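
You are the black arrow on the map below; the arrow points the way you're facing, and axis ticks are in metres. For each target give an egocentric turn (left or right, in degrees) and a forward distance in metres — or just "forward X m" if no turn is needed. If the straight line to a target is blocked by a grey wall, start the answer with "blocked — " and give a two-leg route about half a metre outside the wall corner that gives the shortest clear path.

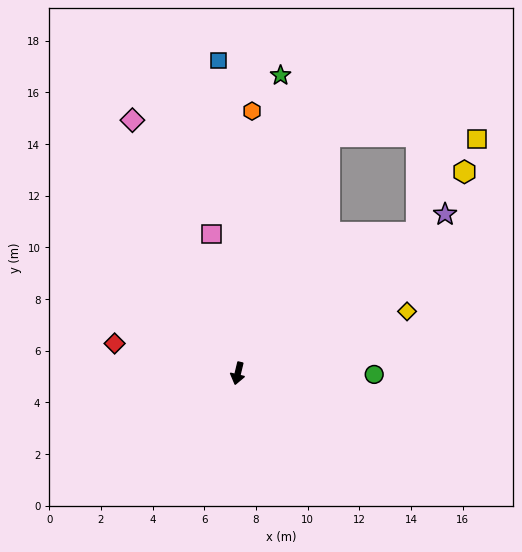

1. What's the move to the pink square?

turn right 156°, forward 5.5 m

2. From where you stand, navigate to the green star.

turn right 175°, forward 11.7 m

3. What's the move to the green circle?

turn left 103°, forward 5.3 m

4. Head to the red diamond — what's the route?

turn right 90°, forward 4.9 m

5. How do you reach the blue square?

turn right 163°, forward 12.1 m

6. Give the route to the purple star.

turn left 141°, forward 10.1 m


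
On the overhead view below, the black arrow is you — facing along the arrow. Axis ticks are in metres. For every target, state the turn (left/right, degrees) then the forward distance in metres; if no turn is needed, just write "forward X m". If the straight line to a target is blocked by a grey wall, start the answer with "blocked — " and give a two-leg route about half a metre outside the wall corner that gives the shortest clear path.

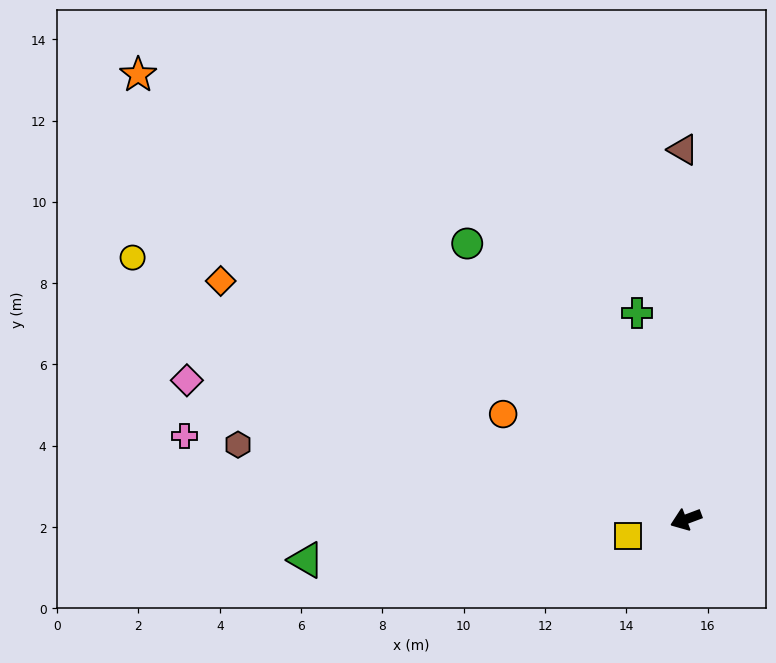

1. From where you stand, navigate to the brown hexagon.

turn right 30°, forward 11.2 m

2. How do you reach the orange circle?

turn right 50°, forward 5.2 m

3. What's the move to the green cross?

turn right 97°, forward 5.2 m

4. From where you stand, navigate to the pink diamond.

turn right 36°, forward 12.7 m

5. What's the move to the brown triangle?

turn right 110°, forward 9.1 m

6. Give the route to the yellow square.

turn right 5°, forward 1.5 m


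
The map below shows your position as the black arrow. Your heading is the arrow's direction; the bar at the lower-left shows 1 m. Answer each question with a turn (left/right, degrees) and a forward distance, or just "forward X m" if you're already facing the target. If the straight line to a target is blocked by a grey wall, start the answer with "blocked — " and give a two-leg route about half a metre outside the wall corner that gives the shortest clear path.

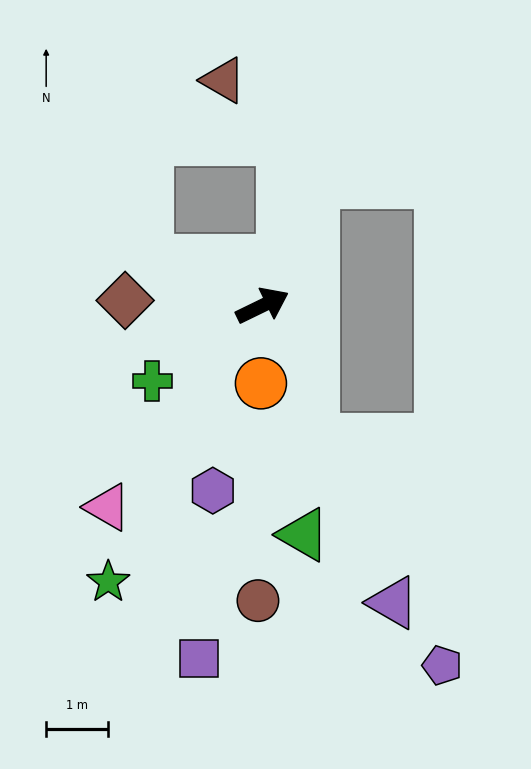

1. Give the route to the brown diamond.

turn left 152°, forward 2.2 m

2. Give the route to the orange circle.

turn right 117°, forward 1.3 m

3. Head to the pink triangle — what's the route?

turn right 154°, forward 4.1 m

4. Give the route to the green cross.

turn right 172°, forward 2.2 m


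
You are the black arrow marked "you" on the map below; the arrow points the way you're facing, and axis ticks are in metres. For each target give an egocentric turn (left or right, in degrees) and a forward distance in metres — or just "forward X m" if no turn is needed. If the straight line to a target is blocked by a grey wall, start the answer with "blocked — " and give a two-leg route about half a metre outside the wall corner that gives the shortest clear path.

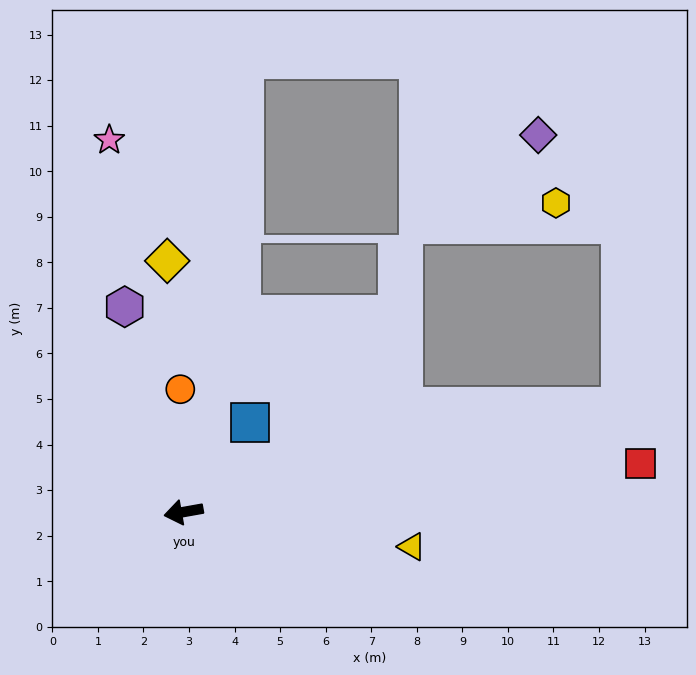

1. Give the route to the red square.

turn left 176°, forward 10.1 m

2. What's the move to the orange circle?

turn right 99°, forward 2.7 m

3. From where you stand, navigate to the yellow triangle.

turn left 161°, forward 5.1 m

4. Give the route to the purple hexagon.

turn right 84°, forward 4.7 m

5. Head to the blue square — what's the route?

turn right 137°, forward 2.4 m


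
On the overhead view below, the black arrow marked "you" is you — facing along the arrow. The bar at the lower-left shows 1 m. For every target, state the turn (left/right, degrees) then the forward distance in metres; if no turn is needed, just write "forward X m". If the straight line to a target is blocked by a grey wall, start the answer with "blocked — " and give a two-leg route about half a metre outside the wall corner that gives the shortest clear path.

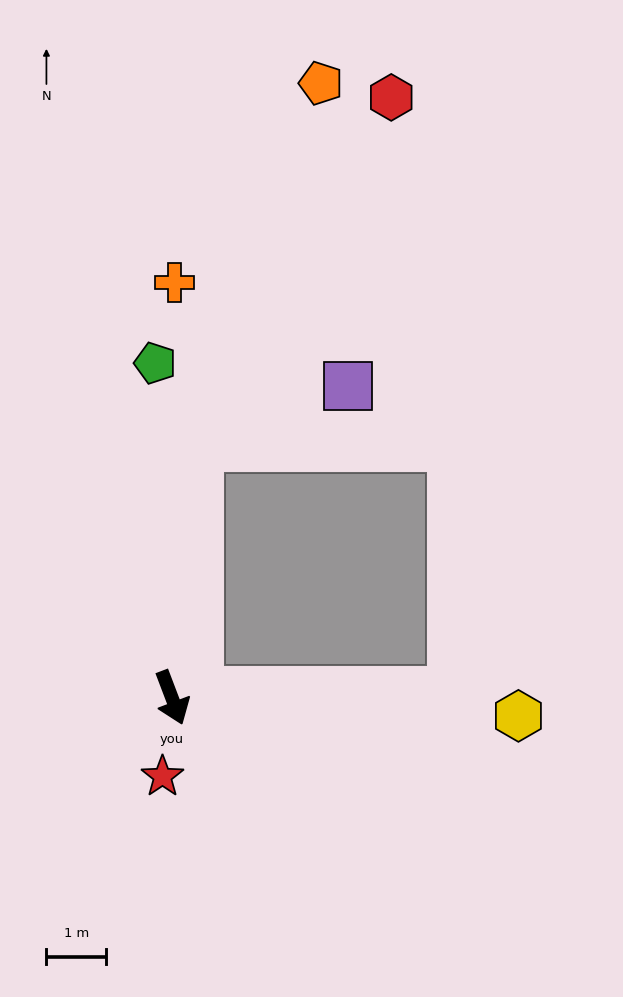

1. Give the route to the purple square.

blocked — turn left 153°, forward 4.2 m, then turn right 62°, forward 2.7 m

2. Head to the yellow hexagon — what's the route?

turn left 66°, forward 5.8 m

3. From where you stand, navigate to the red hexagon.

blocked — turn left 153°, forward 4.2 m, then turn right 23°, forward 6.7 m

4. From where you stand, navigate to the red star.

turn right 28°, forward 1.3 m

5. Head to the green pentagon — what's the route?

turn left 162°, forward 5.6 m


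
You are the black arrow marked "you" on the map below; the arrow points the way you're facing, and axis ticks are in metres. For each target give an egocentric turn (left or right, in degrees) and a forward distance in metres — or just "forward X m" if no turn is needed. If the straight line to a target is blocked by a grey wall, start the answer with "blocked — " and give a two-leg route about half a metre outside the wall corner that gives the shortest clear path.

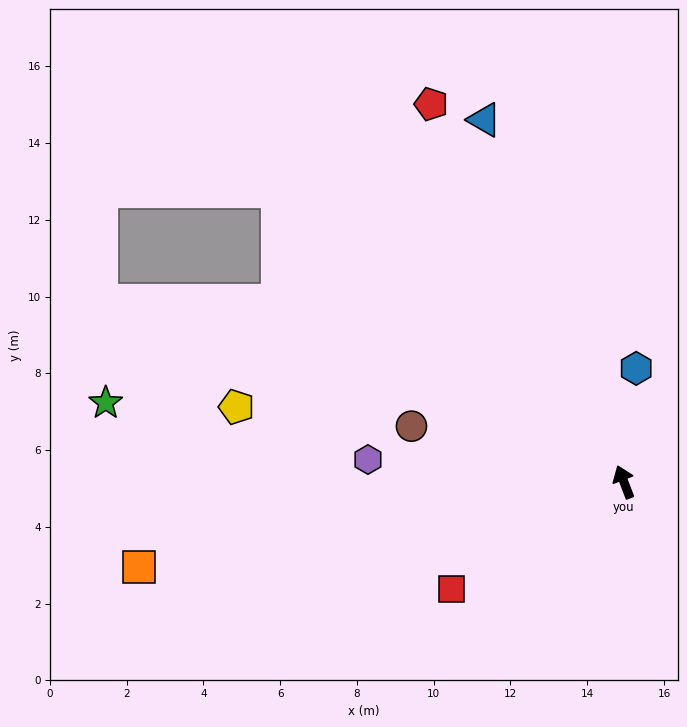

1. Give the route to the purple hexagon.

turn left 64°, forward 6.7 m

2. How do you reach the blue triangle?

forward 10.1 m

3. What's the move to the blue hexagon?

turn right 27°, forward 3.0 m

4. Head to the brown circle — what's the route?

turn left 54°, forward 5.7 m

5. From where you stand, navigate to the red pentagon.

turn left 6°, forward 11.1 m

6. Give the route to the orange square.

turn left 79°, forward 12.8 m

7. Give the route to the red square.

turn left 101°, forward 5.3 m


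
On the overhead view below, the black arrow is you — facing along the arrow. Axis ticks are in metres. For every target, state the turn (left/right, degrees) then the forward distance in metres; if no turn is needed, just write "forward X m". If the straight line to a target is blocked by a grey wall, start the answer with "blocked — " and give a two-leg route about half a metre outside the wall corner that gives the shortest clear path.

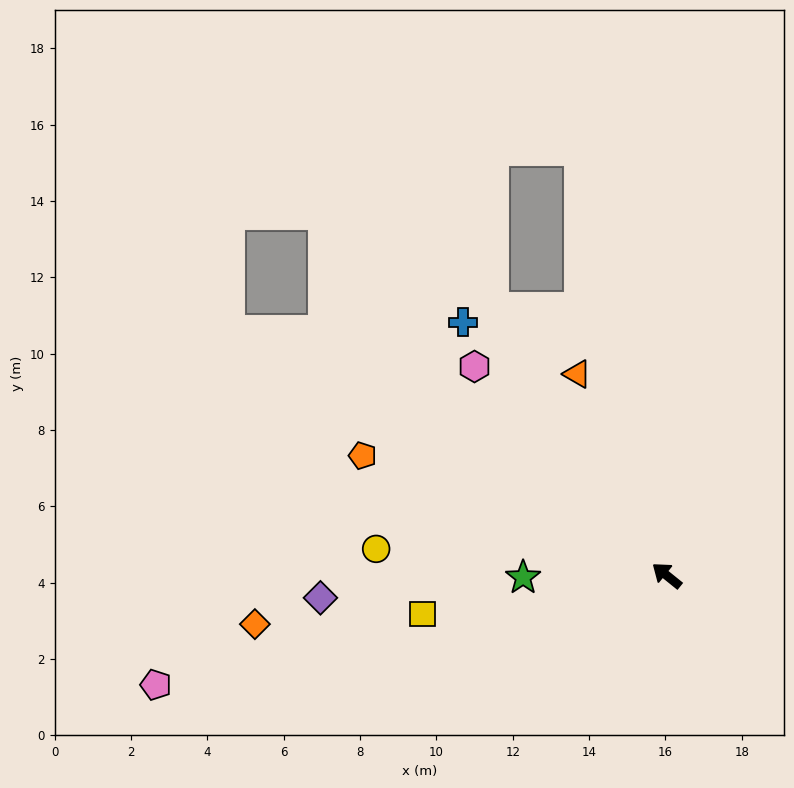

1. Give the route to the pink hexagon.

turn right 9°, forward 7.4 m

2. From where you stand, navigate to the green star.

turn left 40°, forward 3.8 m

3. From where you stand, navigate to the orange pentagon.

turn left 17°, forward 8.6 m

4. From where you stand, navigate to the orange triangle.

turn right 27°, forward 5.8 m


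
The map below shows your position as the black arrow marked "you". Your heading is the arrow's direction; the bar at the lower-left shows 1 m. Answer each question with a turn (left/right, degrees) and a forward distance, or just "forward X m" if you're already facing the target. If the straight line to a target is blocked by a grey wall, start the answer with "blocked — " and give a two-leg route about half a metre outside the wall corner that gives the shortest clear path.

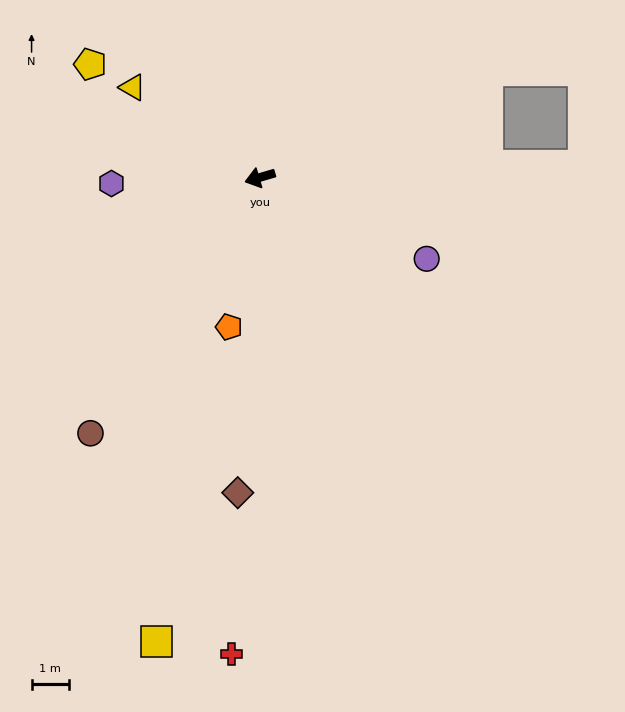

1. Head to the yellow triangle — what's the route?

turn right 52°, forward 4.2 m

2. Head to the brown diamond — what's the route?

turn left 70°, forward 8.4 m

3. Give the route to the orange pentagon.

turn left 62°, forward 4.1 m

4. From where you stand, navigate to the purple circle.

turn left 138°, forward 5.0 m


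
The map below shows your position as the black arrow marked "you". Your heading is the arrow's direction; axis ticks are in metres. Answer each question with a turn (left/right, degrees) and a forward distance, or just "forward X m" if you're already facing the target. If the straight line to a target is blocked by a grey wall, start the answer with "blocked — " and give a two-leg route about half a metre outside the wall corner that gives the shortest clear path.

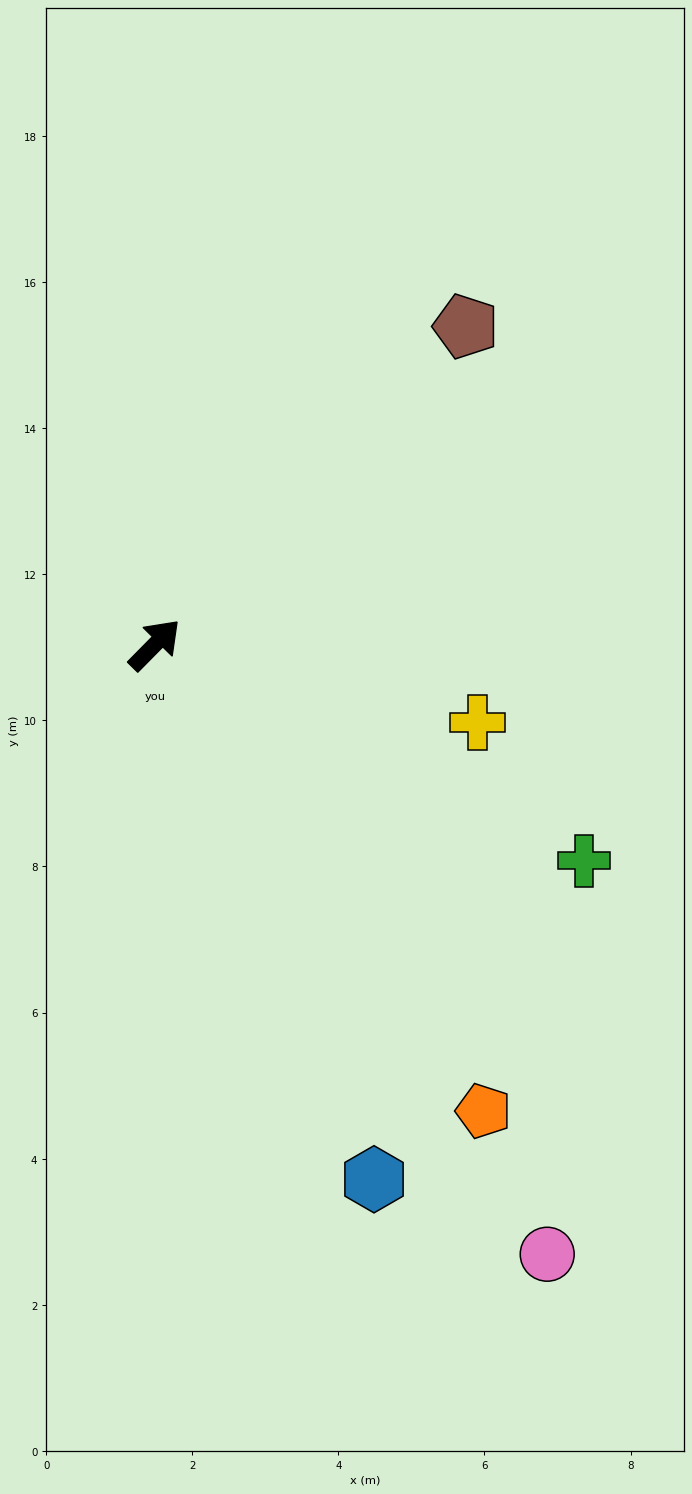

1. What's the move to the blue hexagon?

turn right 113°, forward 7.9 m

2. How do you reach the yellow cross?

turn right 59°, forward 4.5 m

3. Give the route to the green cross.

turn right 72°, forward 6.6 m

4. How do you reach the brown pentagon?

forward 6.1 m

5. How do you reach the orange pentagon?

turn right 100°, forward 7.8 m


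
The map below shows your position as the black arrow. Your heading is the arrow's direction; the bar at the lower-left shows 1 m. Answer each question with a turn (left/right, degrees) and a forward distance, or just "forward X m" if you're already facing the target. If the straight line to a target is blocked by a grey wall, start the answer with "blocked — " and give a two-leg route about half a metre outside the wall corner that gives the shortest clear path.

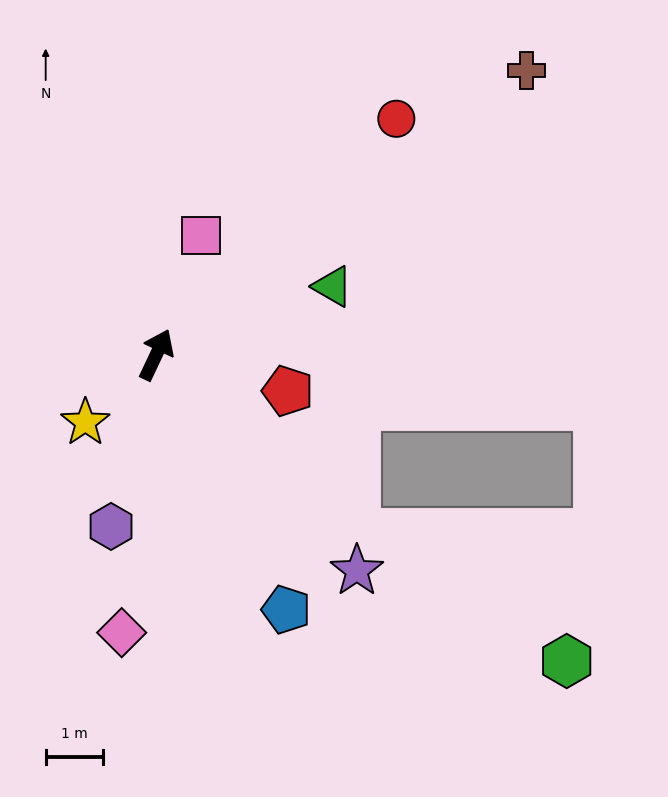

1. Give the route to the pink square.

turn left 5°, forward 2.2 m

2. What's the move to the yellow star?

turn left 159°, forward 1.7 m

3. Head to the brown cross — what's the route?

turn right 27°, forward 8.1 m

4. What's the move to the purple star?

turn right 112°, forward 5.1 m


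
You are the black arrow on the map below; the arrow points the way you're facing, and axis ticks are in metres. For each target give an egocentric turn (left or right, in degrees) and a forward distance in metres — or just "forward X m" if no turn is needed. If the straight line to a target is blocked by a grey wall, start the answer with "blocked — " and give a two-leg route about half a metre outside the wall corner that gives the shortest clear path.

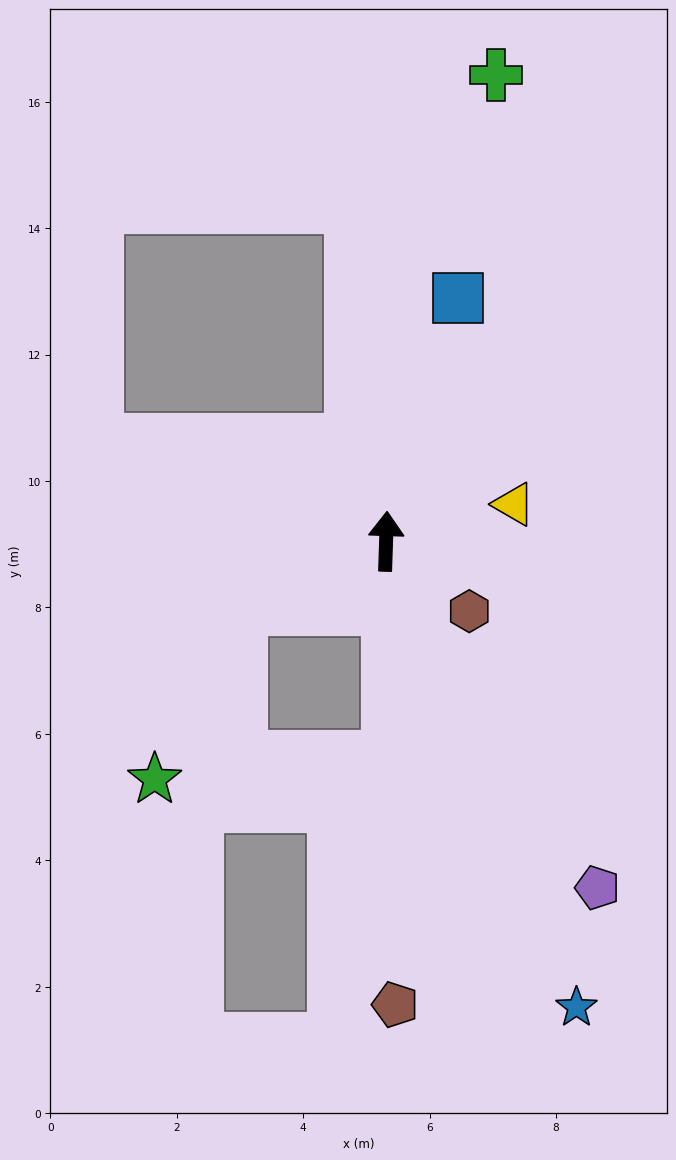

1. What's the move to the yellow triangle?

turn right 72°, forward 2.1 m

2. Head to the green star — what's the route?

blocked — turn left 117°, forward 2.5 m, then turn left 38°, forward 3.0 m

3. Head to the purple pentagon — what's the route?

turn right 147°, forward 6.4 m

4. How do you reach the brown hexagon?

turn right 128°, forward 1.7 m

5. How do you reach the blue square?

turn right 15°, forward 4.0 m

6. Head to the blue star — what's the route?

turn right 156°, forward 8.0 m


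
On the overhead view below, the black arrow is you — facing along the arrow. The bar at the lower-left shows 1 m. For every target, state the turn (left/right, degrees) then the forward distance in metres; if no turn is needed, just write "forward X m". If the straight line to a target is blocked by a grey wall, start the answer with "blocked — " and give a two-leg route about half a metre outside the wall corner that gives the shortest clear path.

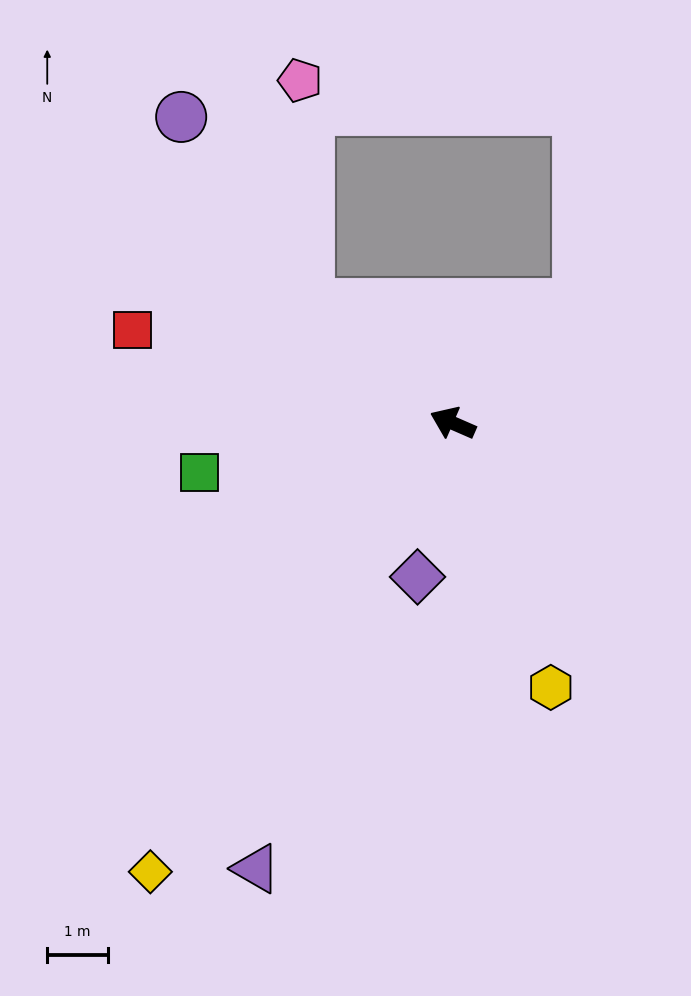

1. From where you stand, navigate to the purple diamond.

turn left 101°, forward 2.6 m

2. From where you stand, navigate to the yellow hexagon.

turn left 134°, forward 4.7 m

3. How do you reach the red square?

turn left 7°, forward 5.5 m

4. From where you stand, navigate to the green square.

turn left 35°, forward 4.3 m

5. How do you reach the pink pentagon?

blocked — turn right 16°, forward 3.1 m, then turn right 48°, forward 3.7 m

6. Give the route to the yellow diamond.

turn left 80°, forward 8.9 m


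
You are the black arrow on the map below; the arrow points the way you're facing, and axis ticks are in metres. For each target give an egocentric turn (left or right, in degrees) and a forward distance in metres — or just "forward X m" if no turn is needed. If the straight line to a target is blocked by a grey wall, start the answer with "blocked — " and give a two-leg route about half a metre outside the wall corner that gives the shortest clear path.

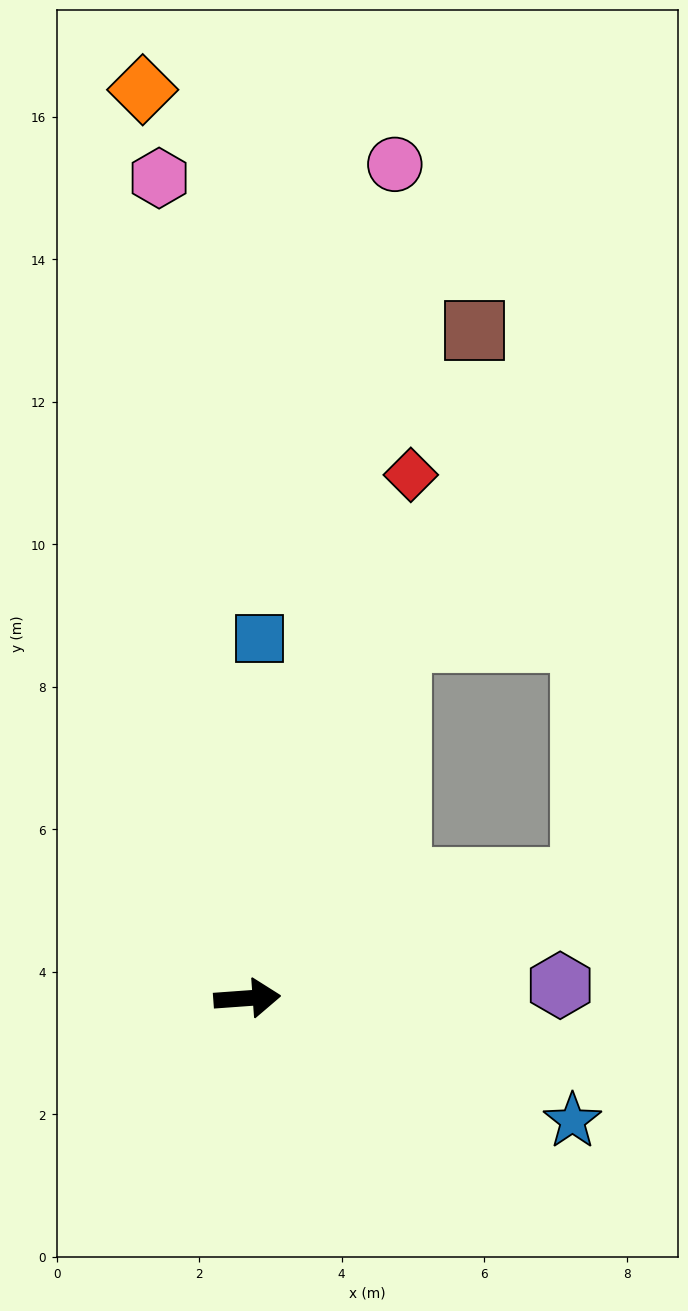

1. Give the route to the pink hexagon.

turn left 92°, forward 11.6 m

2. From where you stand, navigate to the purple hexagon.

forward 4.4 m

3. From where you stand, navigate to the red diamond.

turn left 69°, forward 7.7 m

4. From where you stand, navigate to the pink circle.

turn left 76°, forward 11.9 m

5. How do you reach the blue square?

turn left 84°, forward 5.1 m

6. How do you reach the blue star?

turn right 25°, forward 4.9 m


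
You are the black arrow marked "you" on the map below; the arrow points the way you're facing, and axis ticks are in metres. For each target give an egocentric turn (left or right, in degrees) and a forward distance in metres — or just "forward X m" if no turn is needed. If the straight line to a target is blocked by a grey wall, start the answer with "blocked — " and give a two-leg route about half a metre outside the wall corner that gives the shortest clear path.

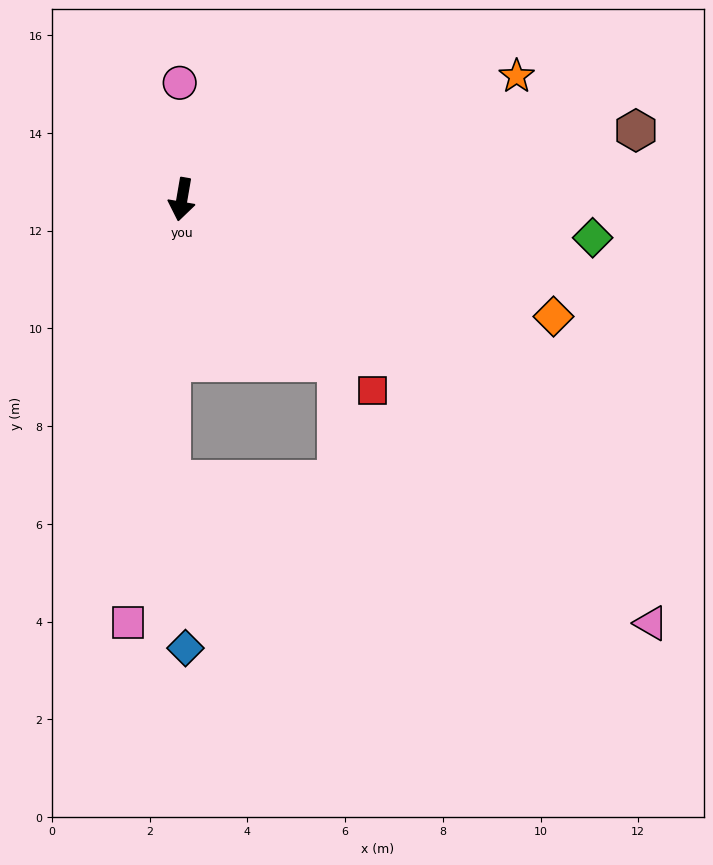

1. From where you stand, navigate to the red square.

turn left 55°, forward 5.5 m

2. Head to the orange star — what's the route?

turn left 120°, forward 7.3 m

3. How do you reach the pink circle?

turn right 169°, forward 2.4 m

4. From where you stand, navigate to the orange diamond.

turn left 82°, forward 8.0 m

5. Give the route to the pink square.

turn left 2°, forward 8.7 m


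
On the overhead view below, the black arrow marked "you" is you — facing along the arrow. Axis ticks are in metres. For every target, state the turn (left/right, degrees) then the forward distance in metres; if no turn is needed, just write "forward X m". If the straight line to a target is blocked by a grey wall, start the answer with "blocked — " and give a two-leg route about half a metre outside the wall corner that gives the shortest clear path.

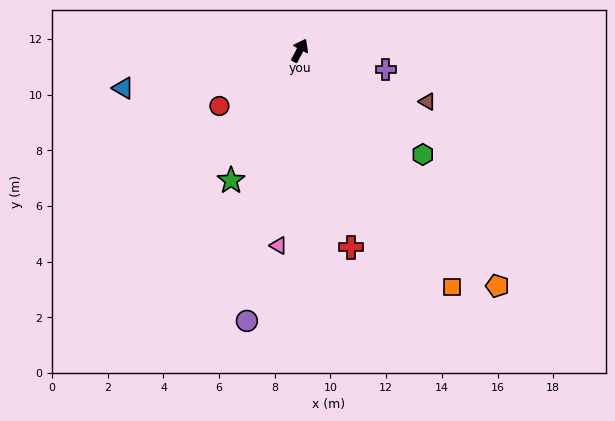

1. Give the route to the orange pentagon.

turn right 112°, forward 11.0 m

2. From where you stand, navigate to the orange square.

turn right 119°, forward 10.1 m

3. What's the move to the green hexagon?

turn right 102°, forward 5.8 m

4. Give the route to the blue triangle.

turn left 130°, forward 6.5 m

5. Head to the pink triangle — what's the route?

turn right 158°, forward 7.0 m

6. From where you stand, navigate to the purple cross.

turn right 75°, forward 3.2 m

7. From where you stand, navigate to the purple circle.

turn right 163°, forward 9.9 m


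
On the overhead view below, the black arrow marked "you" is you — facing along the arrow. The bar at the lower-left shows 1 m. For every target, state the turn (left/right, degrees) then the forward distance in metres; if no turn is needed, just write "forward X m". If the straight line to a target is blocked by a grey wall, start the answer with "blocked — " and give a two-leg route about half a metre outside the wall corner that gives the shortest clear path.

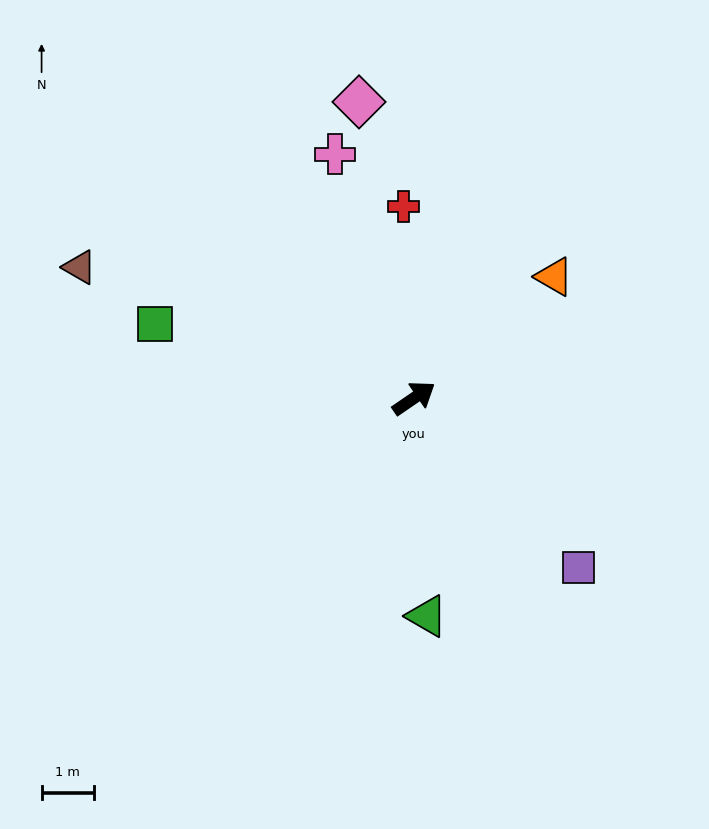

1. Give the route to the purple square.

turn right 80°, forward 4.5 m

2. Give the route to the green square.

turn left 130°, forward 5.2 m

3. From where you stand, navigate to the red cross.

turn left 59°, forward 3.7 m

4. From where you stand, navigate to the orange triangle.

turn left 6°, forward 3.6 m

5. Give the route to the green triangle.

turn right 121°, forward 4.2 m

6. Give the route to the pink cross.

turn left 73°, forward 4.9 m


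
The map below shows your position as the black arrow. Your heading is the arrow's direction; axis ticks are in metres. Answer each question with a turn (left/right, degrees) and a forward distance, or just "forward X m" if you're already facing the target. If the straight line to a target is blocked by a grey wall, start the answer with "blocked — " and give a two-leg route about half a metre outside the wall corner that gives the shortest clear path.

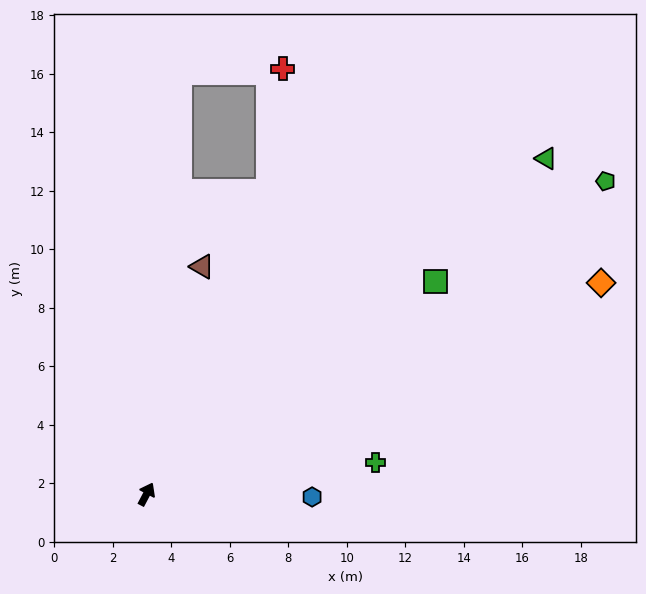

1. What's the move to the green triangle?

turn right 22°, forward 17.8 m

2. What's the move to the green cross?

turn right 54°, forward 7.9 m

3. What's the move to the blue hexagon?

turn right 63°, forward 5.7 m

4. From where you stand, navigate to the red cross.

blocked — turn left 6°, forward 11.2 m, then turn left 15°, forward 4.2 m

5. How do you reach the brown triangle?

turn left 14°, forward 8.0 m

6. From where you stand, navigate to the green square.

turn right 26°, forward 12.3 m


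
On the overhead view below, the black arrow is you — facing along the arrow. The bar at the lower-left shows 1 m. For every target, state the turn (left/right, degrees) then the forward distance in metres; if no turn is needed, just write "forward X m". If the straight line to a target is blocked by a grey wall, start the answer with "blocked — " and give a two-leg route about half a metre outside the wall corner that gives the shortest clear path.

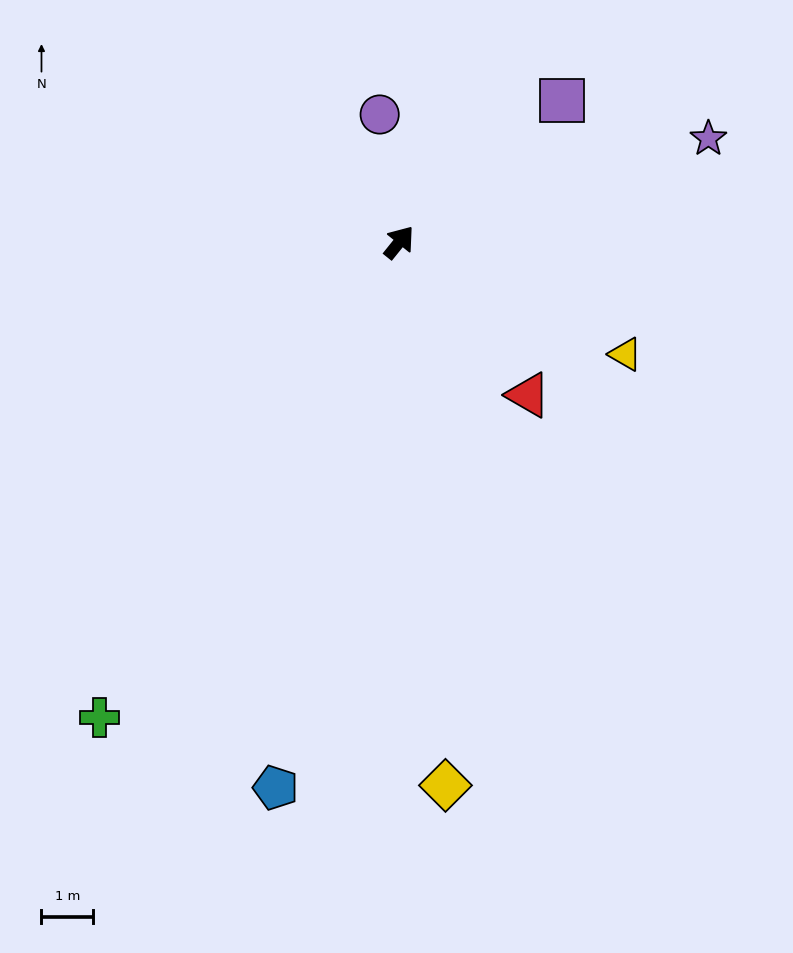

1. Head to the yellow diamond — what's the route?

turn right 136°, forward 10.6 m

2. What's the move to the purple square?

turn right 10°, forward 4.2 m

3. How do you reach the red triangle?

turn right 101°, forward 3.9 m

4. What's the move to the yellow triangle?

turn right 78°, forward 4.9 m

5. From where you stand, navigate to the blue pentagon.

turn right 154°, forward 10.8 m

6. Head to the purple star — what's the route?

turn right 33°, forward 6.3 m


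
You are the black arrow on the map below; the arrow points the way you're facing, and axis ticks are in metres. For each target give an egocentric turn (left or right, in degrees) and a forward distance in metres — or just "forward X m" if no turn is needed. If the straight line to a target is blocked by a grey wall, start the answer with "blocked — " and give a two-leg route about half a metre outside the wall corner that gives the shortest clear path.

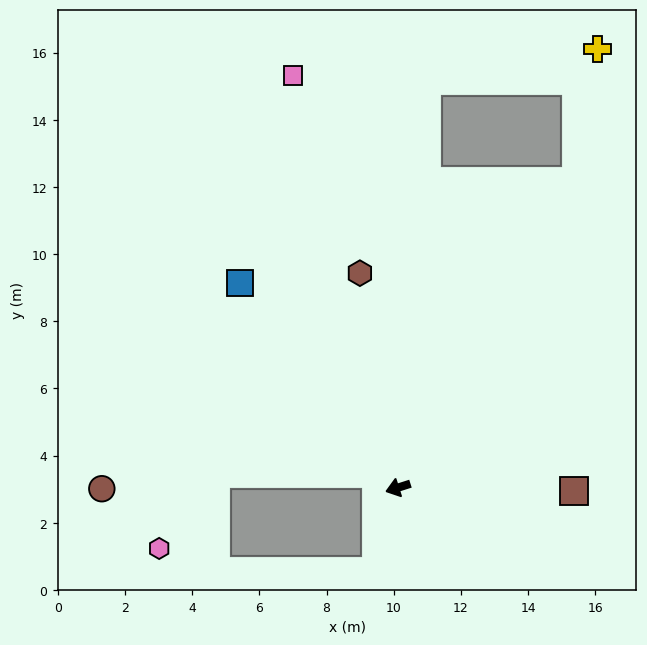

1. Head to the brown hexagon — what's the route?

turn right 98°, forward 6.5 m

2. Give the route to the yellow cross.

blocked — turn right 138°, forward 10.6 m, then turn left 21°, forward 4.0 m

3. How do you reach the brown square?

turn left 161°, forward 5.2 m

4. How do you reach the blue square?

turn right 70°, forward 7.7 m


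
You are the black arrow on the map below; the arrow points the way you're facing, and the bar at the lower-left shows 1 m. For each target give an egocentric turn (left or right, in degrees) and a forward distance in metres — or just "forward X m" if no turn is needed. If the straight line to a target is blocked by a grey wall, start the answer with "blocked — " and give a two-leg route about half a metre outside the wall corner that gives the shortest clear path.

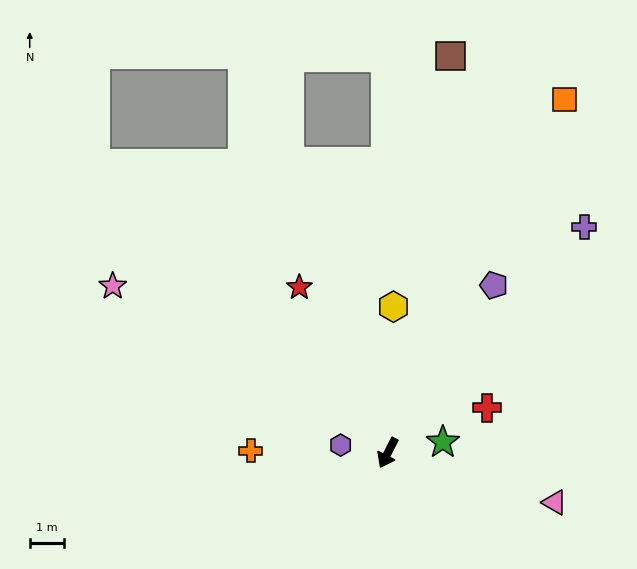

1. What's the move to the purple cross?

turn left 166°, forward 8.7 m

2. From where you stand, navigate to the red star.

turn right 125°, forward 5.4 m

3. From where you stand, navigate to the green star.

turn left 128°, forward 1.6 m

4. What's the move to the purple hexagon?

turn right 72°, forward 1.4 m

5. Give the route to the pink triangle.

turn left 101°, forward 5.0 m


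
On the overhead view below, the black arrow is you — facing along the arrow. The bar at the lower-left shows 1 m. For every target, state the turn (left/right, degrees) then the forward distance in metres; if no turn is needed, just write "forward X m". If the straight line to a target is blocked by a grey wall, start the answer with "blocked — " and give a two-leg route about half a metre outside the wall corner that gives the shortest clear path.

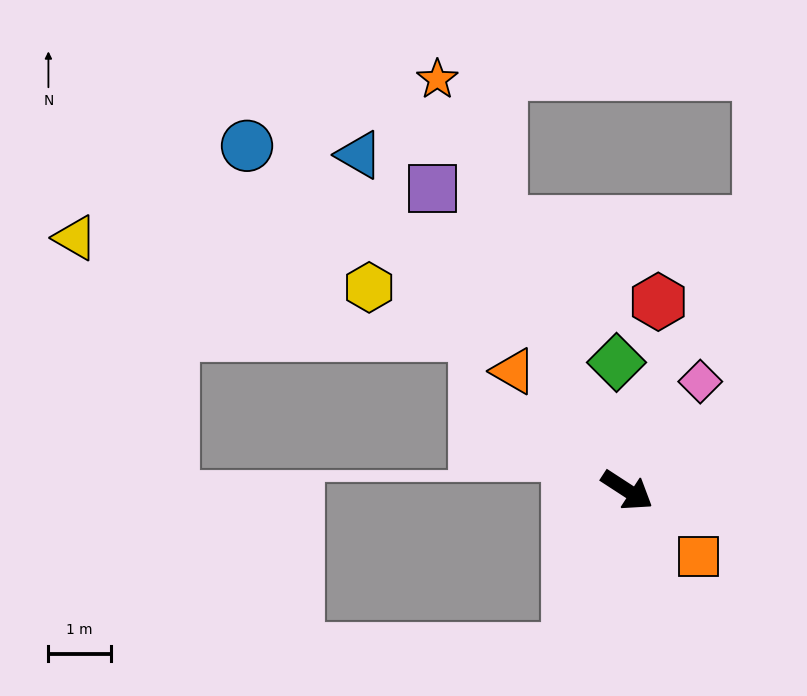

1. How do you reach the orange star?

turn left 148°, forward 7.3 m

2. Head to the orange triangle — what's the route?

turn left 167°, forward 2.6 m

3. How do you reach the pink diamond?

turn left 89°, forward 2.1 m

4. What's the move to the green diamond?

turn left 128°, forward 2.1 m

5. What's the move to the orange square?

turn right 10°, forward 1.6 m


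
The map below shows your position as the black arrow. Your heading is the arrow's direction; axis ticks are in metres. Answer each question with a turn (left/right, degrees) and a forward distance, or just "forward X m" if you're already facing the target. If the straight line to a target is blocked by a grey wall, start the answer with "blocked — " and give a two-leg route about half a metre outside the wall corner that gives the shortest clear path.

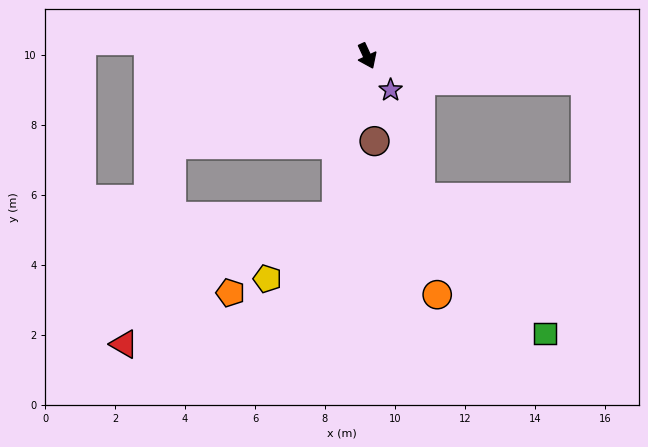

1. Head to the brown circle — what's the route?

turn right 20°, forward 2.4 m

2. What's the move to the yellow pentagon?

blocked — turn right 36°, forward 4.7 m, then turn right 37°, forward 2.7 m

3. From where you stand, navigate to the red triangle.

blocked — turn right 91°, forward 6.1 m, then turn left 53°, forward 5.9 m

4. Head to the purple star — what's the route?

turn left 10°, forward 1.2 m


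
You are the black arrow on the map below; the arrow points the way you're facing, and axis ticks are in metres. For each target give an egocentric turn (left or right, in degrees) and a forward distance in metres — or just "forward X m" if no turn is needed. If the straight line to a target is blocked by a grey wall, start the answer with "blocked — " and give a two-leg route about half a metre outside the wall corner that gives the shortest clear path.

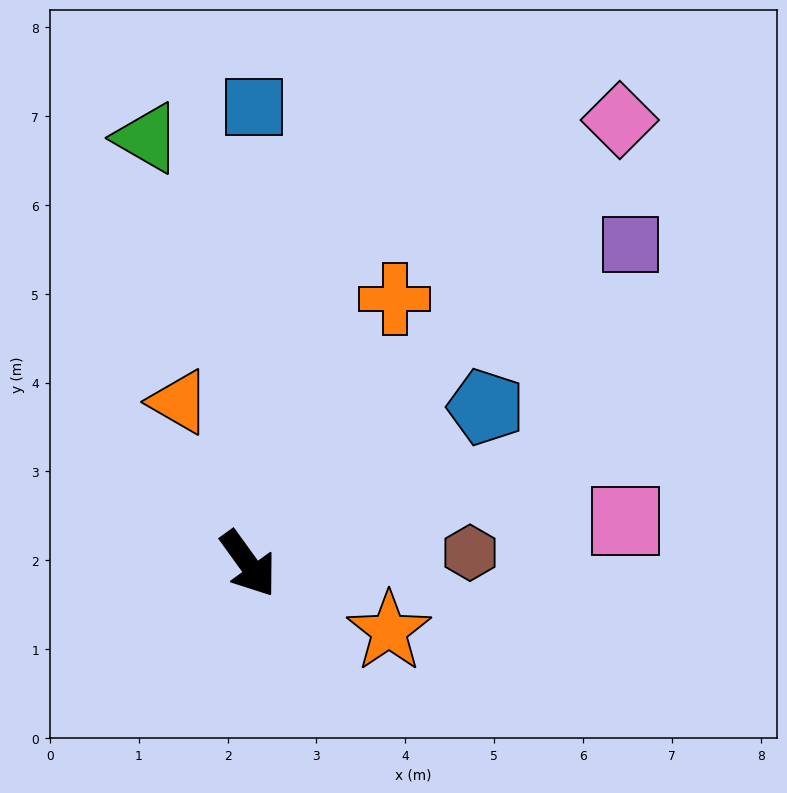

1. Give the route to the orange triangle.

turn left 167°, forward 2.0 m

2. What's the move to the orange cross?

turn left 115°, forward 3.4 m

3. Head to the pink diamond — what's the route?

turn left 104°, forward 6.5 m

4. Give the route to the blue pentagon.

turn left 88°, forward 3.2 m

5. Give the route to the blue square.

turn left 143°, forward 5.1 m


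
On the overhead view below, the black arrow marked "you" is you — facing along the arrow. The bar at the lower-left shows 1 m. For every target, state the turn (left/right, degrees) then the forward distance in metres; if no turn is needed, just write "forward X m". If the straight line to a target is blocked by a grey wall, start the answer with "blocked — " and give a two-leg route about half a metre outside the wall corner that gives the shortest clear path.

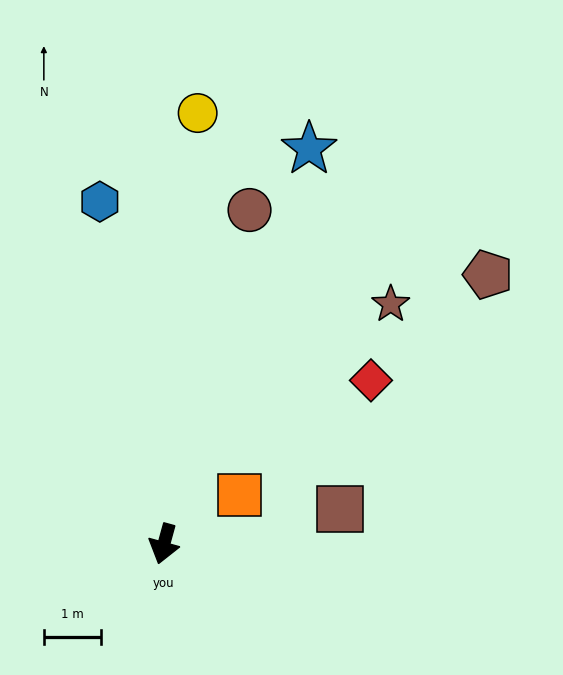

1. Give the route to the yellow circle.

turn right 169°, forward 7.5 m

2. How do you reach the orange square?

turn left 138°, forward 1.6 m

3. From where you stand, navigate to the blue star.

turn left 175°, forward 7.3 m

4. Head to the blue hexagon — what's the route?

turn right 154°, forward 6.1 m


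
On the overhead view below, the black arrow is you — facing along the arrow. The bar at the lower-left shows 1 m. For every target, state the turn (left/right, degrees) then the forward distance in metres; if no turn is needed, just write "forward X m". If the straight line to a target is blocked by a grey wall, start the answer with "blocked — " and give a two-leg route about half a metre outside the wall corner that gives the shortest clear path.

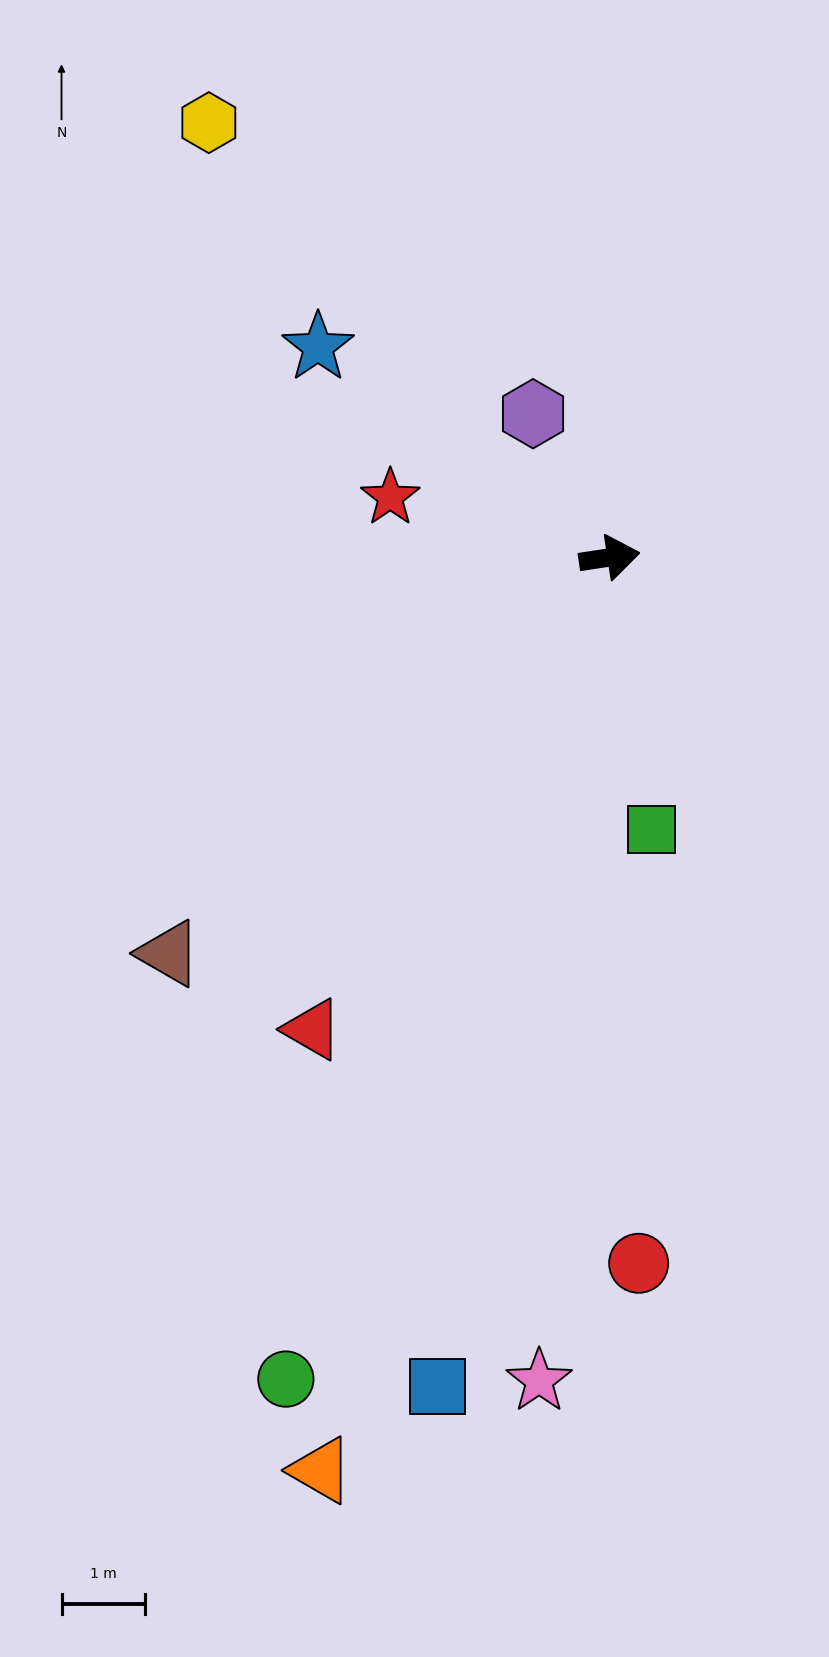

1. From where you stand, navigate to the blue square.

turn right 110°, forward 10.1 m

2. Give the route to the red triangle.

turn right 131°, forward 6.6 m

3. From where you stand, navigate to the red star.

turn left 156°, forward 2.7 m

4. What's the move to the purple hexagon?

turn left 109°, forward 1.9 m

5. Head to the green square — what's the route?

turn right 90°, forward 3.3 m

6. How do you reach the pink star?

turn right 104°, forward 9.8 m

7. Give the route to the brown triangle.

turn right 147°, forward 7.1 m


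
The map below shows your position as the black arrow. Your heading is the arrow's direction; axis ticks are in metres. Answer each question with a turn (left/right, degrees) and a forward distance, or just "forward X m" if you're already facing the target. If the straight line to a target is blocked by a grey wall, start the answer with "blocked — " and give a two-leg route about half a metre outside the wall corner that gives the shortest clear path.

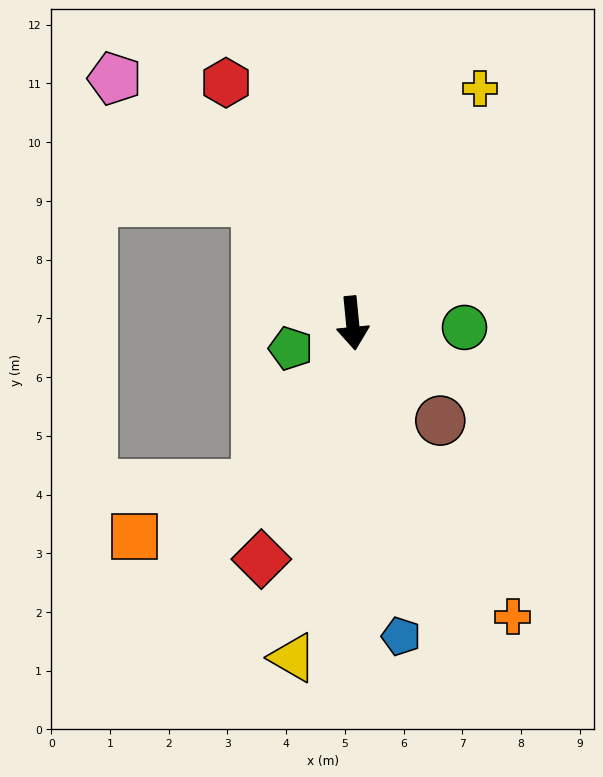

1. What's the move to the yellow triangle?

turn right 16°, forward 5.8 m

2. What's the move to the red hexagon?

turn right 158°, forward 4.6 m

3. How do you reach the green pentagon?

turn right 73°, forward 1.1 m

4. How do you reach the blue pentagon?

turn left 3°, forward 5.4 m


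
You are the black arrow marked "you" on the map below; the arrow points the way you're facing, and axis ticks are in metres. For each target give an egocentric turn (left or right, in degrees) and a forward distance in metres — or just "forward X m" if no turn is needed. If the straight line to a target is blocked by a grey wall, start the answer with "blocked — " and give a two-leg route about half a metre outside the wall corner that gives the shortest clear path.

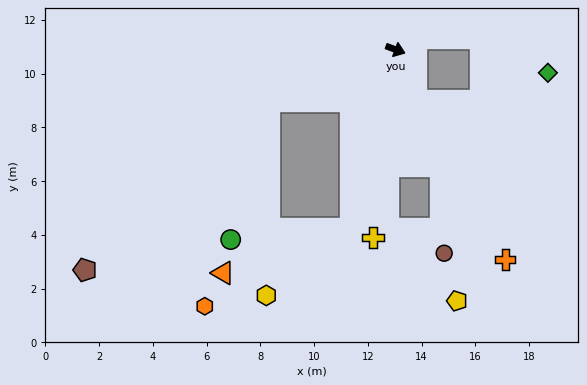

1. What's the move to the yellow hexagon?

blocked — turn right 83°, forward 6.9 m, then turn right 39°, forward 4.0 m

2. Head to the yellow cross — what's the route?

turn right 76°, forward 7.1 m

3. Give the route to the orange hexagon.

blocked — turn right 83°, forward 6.9 m, then turn right 49°, forward 6.2 m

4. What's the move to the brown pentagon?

blocked — turn right 137°, forward 5.1 m, then turn left 20°, forward 9.3 m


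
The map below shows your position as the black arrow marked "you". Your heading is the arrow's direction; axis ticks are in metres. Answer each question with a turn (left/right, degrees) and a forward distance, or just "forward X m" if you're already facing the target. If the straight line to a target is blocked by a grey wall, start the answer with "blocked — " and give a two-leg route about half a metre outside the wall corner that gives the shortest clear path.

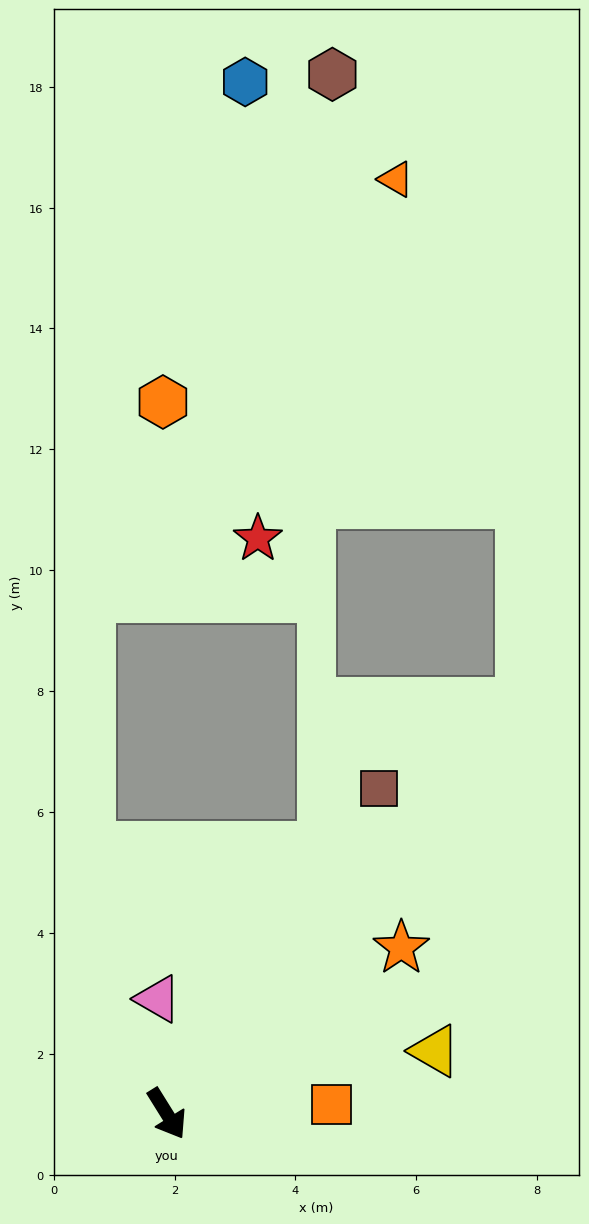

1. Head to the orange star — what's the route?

turn left 93°, forward 4.8 m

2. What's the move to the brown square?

turn left 115°, forward 6.4 m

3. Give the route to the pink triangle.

turn left 153°, forward 1.9 m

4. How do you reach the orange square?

turn left 61°, forward 2.7 m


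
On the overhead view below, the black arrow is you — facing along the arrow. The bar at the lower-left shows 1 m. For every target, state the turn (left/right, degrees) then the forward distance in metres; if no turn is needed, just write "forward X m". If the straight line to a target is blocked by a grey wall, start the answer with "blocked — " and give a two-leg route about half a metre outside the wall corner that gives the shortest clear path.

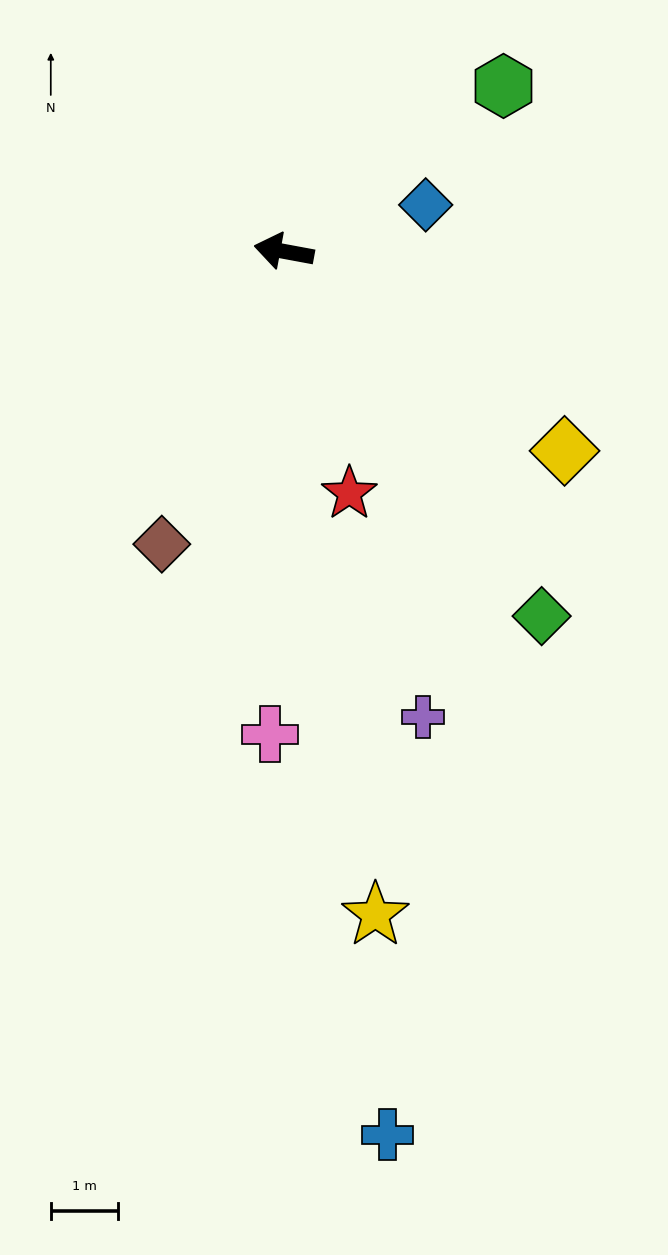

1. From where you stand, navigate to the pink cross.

turn left 99°, forward 7.2 m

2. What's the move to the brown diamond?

turn left 78°, forward 4.7 m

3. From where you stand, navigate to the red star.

turn left 116°, forward 3.7 m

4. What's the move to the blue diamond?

turn right 151°, forward 2.2 m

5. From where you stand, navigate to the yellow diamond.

turn left 155°, forward 5.1 m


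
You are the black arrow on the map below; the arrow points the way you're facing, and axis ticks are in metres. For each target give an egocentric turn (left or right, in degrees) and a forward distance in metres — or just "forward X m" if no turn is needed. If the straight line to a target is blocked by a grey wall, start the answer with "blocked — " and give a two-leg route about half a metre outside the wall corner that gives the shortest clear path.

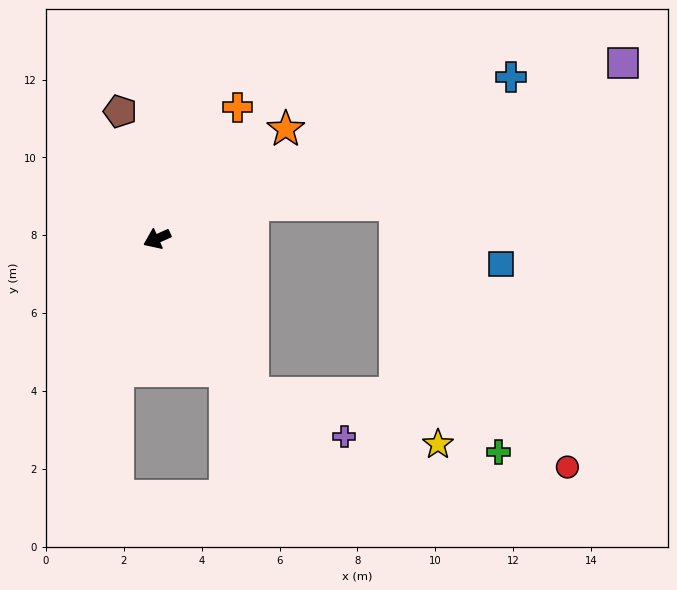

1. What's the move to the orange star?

turn right 164°, forward 4.3 m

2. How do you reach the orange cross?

turn right 146°, forward 4.0 m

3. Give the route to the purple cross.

blocked — turn left 98°, forward 4.7 m, then turn left 33°, forward 2.6 m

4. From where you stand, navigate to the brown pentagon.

turn right 98°, forward 3.4 m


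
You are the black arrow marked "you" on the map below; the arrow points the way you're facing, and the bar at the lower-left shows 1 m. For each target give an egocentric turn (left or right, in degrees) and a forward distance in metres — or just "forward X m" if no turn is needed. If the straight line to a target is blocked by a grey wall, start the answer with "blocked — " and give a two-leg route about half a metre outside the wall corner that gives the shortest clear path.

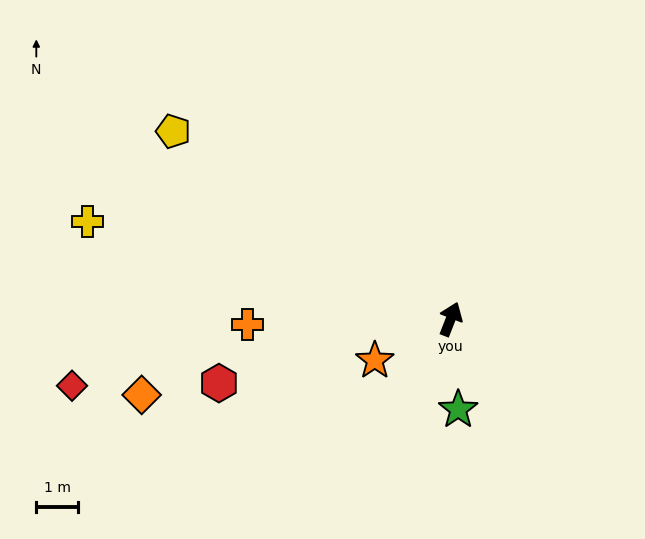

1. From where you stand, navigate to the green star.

turn right 154°, forward 2.2 m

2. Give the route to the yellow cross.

turn left 96°, forward 9.0 m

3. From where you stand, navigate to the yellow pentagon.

turn left 77°, forward 8.0 m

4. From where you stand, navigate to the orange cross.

turn left 113°, forward 4.9 m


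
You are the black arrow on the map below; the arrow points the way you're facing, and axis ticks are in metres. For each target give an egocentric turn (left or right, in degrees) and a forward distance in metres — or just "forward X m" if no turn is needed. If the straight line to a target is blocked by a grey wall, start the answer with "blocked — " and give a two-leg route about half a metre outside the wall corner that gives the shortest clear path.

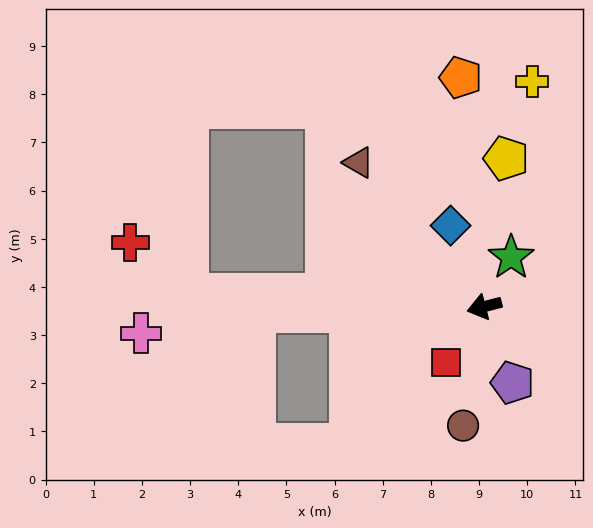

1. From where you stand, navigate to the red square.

turn left 41°, forward 1.4 m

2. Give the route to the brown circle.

turn left 65°, forward 2.5 m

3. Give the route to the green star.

turn right 133°, forward 1.2 m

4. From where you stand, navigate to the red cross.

blocked — turn right 17°, forward 6.2 m, then turn right 39°, forward 1.6 m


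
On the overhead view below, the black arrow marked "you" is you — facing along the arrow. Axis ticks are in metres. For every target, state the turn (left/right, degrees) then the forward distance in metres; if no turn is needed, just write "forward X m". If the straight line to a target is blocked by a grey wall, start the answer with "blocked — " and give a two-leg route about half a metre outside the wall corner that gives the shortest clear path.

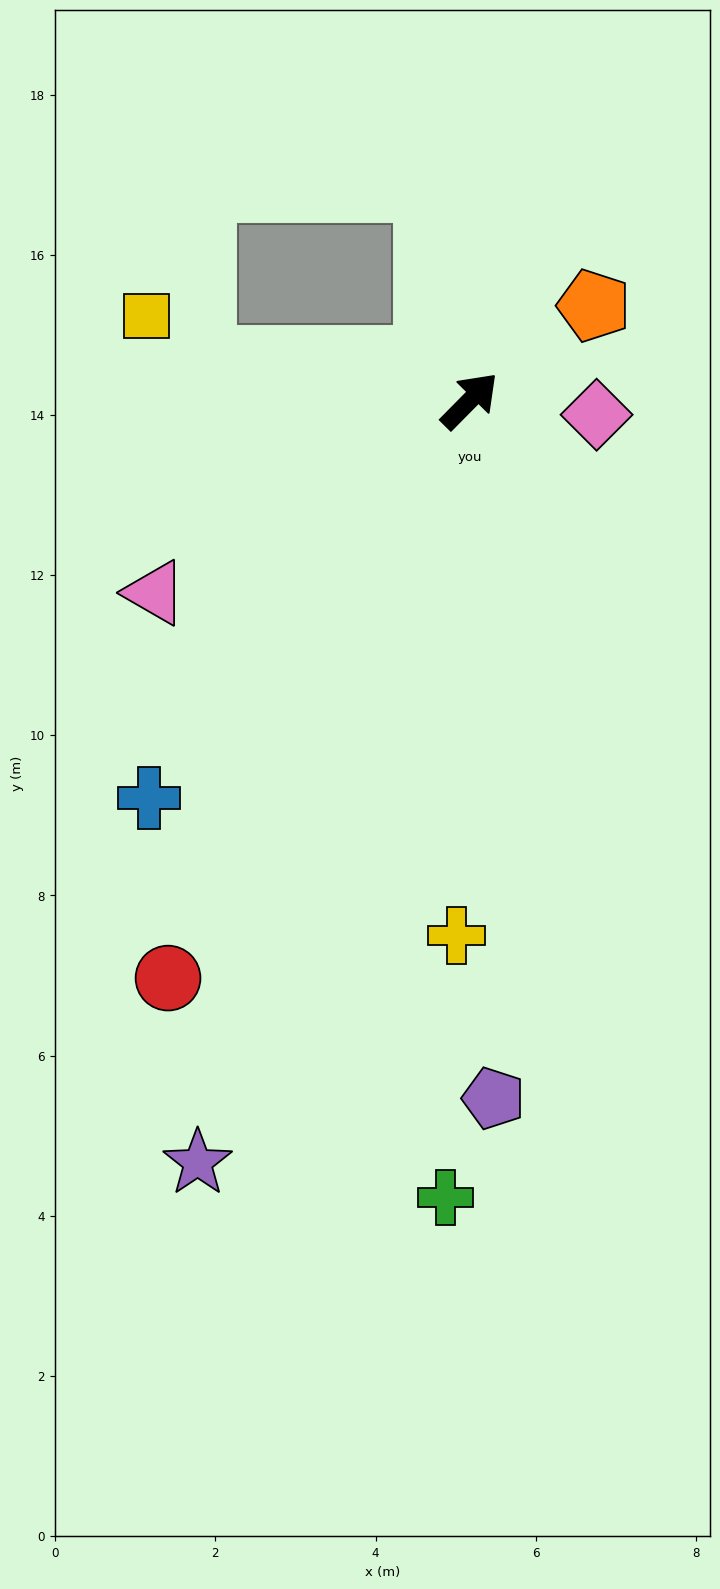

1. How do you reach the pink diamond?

turn right 52°, forward 1.6 m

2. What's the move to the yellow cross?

turn right 137°, forward 6.7 m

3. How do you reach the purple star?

turn right 155°, forward 10.1 m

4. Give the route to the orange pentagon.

turn right 8°, forward 2.0 m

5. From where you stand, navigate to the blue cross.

turn right 174°, forward 6.4 m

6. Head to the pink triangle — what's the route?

turn left 166°, forward 4.6 m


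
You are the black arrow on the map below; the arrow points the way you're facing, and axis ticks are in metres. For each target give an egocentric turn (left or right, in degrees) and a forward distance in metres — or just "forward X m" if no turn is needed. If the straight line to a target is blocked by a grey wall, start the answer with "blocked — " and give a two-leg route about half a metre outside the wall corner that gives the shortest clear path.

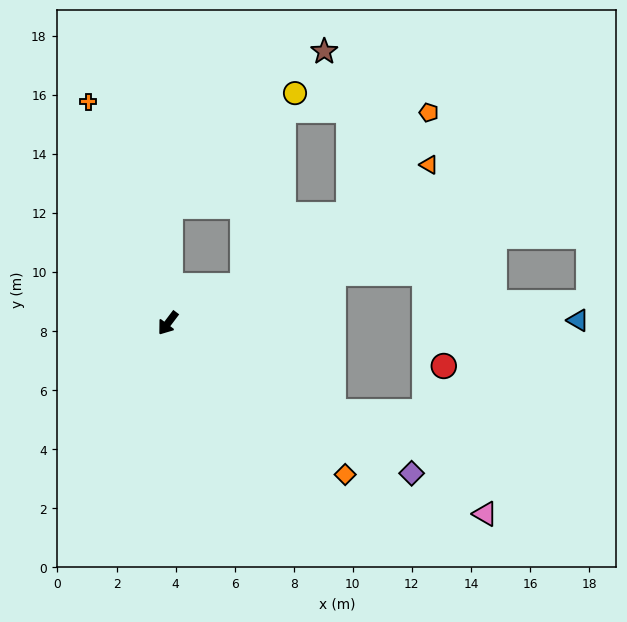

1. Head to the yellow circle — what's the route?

blocked — turn right 144°, forward 4.0 m, then turn right 46°, forward 5.7 m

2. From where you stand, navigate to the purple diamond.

turn left 95°, forward 9.7 m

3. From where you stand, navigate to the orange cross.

turn right 123°, forward 8.0 m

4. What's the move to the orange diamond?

turn left 87°, forward 7.9 m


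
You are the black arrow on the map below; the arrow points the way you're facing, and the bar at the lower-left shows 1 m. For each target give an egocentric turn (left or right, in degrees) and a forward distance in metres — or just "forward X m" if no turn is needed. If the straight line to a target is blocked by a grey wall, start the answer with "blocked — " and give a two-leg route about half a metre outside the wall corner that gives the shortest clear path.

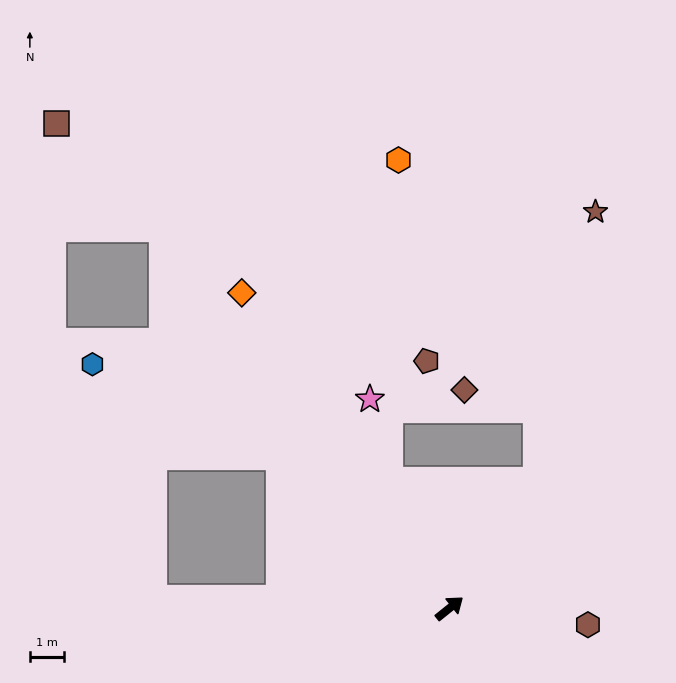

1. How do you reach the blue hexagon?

blocked — turn left 99°, forward 6.6 m, then turn left 17°, forward 6.0 m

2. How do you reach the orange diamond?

turn left 85°, forward 10.9 m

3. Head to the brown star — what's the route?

blocked — turn left 16°, forward 4.5 m, then turn left 23°, forward 7.9 m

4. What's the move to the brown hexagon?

turn right 46°, forward 4.0 m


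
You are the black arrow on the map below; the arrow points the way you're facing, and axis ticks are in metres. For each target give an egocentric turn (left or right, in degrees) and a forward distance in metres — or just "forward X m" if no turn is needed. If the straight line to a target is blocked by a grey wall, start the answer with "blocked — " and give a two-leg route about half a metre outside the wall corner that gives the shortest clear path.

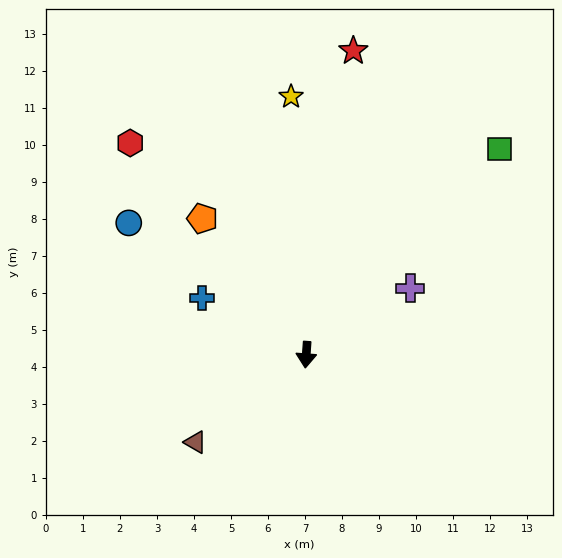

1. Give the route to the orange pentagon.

turn right 139°, forward 4.6 m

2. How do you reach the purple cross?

turn left 127°, forward 3.3 m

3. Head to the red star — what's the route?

turn left 175°, forward 8.3 m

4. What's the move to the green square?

turn left 141°, forward 7.6 m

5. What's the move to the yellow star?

turn right 173°, forward 7.0 m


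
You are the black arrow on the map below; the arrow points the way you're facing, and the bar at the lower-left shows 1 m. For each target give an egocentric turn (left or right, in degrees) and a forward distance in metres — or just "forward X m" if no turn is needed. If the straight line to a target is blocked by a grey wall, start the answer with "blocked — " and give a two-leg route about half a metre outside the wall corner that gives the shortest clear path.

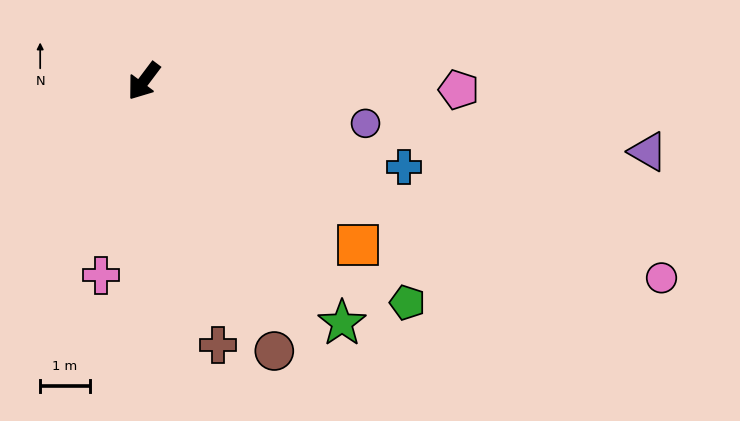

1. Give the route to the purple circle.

turn left 116°, forward 4.6 m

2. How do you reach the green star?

turn left 76°, forward 6.3 m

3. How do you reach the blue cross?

turn left 109°, forward 5.5 m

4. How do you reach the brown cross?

turn left 53°, forward 5.5 m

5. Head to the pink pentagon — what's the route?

turn left 125°, forward 6.4 m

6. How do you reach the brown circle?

turn left 63°, forward 6.0 m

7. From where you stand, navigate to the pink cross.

turn left 24°, forward 4.0 m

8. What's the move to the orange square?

turn left 90°, forward 5.4 m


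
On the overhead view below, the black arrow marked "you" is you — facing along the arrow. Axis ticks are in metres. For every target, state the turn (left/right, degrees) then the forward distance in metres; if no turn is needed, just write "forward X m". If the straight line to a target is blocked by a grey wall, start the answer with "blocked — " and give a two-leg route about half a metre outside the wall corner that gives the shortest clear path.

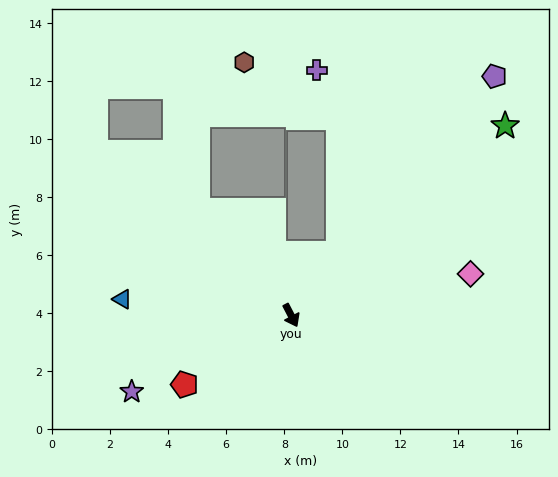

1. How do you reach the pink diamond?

turn left 76°, forward 6.3 m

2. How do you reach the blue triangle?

turn right 123°, forward 5.8 m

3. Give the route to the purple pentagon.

turn left 112°, forward 10.8 m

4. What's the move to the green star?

turn left 104°, forward 9.8 m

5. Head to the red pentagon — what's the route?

turn right 84°, forward 4.4 m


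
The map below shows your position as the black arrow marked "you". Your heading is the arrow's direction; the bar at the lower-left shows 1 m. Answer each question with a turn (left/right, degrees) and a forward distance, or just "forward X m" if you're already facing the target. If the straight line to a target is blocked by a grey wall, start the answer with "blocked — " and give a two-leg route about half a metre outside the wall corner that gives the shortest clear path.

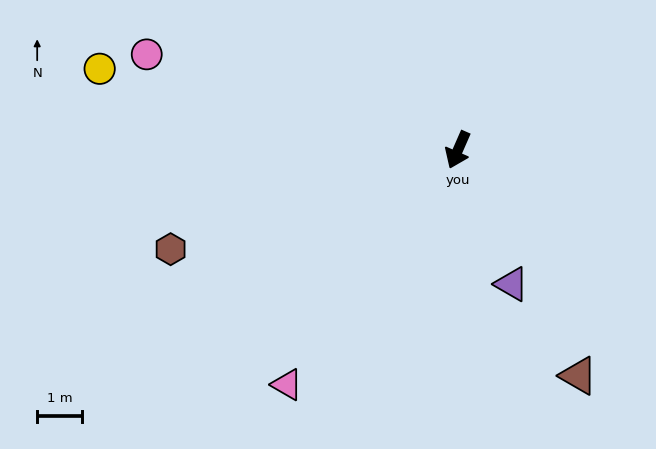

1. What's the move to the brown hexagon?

turn right 47°, forward 6.9 m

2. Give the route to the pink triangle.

turn right 12°, forward 6.5 m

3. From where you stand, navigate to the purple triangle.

turn left 45°, forward 3.3 m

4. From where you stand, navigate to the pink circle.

turn right 83°, forward 7.3 m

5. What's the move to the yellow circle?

turn right 79°, forward 8.3 m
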